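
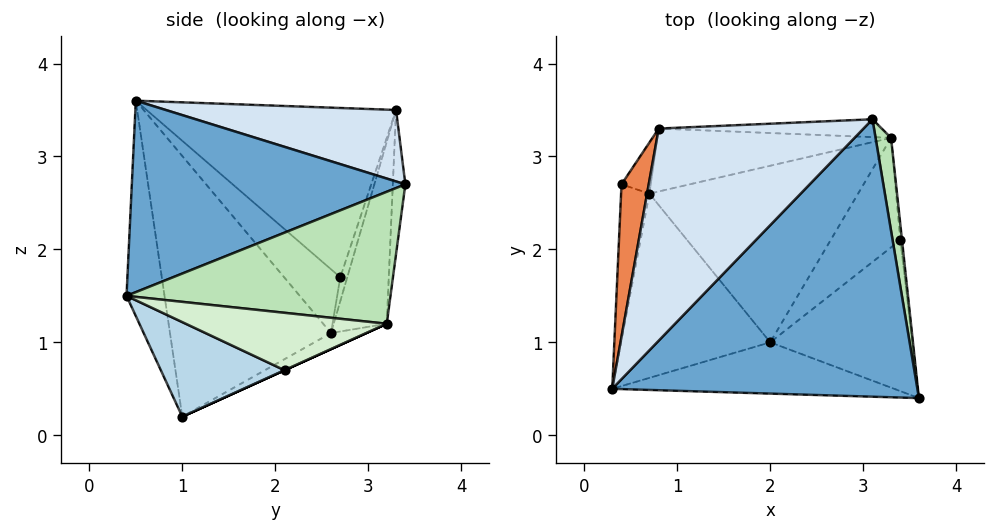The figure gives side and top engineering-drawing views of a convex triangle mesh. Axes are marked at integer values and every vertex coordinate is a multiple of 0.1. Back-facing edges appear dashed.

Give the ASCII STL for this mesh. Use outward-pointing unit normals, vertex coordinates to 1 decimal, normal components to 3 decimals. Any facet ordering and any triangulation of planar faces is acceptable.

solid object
 facet normal 0.516 -0.243 0.822
  outer loop
   vertex 3.1 3.4 2.7
   vertex 0.3 0.5 3.6
   vertex 3.6 0.4 1.5
  endloop
 endfacet
 facet normal -0.174 -0.958 -0.228
  outer loop
   vertex 2.0 1.0 0.2
   vertex 3.6 0.4 1.5
   vertex 0.3 0.5 3.6
  endloop
 endfacet
 facet normal 0.527 -0.310 -0.791
  outer loop
   vertex 3.4 2.1 0.7
   vertex 3.6 0.4 1.5
   vertex 2.0 1.0 0.2
  endloop
 endfacet
 facet normal 0.329 -0.025 0.944
  outer loop
   vertex 0.8 3.3 3.5
   vertex 0.3 0.5 3.6
   vertex 3.1 3.4 2.7
  endloop
 endfacet
 facet normal -0.971 0.179 0.156
  outer loop
   vertex 0.8 3.3 3.5
   vertex 0.4 2.7 1.7
   vertex 0.3 0.5 3.6
  endloop
 endfacet
 facet normal -0.799 -0.392 -0.457
  outer loop
   vertex 0.7 2.6 1.1
   vertex 2.0 1.0 0.2
   vertex 0.3 0.5 3.6
  endloop
 endfacet
 facet normal -0.873 -0.295 -0.388
  outer loop
   vertex 0.7 2.6 1.1
   vertex 0.3 0.5 3.6
   vertex 0.4 2.7 1.7
  endloop
 endfacet
 facet normal -0.217 0.940 -0.265
  outer loop
   vertex 0.7 2.6 1.1
   vertex 0.4 2.7 1.7
   vertex 0.8 3.3 3.5
  endloop
 endfacet
 facet normal 0.000 0.414 -0.910
  outer loop
   vertex 3.3 3.2 1.2
   vertex 3.4 2.1 0.7
   vertex 2.0 1.0 0.2
  endloop
 endfacet
 facet normal -0.069 0.446 -0.892
  outer loop
   vertex 3.3 3.2 1.2
   vertex 2.0 1.0 0.2
   vertex 0.7 2.6 1.1
  endloop
 endfacet
 facet normal 0.986 0.118 0.116
  outer loop
   vertex 3.3 3.2 1.2
   vertex 3.1 3.4 2.7
   vertex 3.6 0.4 1.5
  endloop
 endfacet
 facet normal 0.994 0.103 -0.029
  outer loop
   vertex 3.3 3.2 1.2
   vertex 3.6 0.4 1.5
   vertex 3.4 2.1 0.7
  endloop
 endfacet
 facet normal -0.093 0.985 -0.144
  outer loop
   vertex 3.3 3.2 1.2
   vertex 0.8 3.3 3.5
   vertex 3.1 3.4 2.7
  endloop
 endfacet
 facet normal -0.207 0.941 -0.266
  outer loop
   vertex 3.3 3.2 1.2
   vertex 0.7 2.6 1.1
   vertex 0.8 3.3 3.5
  endloop
 endfacet
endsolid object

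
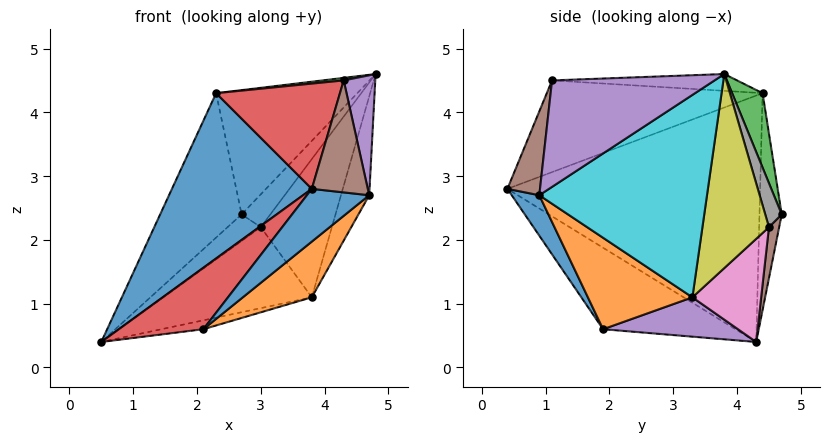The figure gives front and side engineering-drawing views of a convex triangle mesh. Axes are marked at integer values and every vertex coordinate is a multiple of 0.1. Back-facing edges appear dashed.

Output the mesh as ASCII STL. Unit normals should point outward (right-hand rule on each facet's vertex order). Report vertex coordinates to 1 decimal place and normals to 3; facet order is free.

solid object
 facet normal -0.808 -0.447 0.384
  outer loop
   vertex 2.3 4.4 4.3
   vertex 0.5 4.3 0.4
   vertex 3.8 0.4 2.8
  endloop
 endfacet
 facet normal -0.262 0.960 0.096
  outer loop
   vertex 2.3 4.4 4.3
   vertex 2.7 4.7 2.4
   vertex 0.5 4.3 0.4
  endloop
 endfacet
 facet normal 0.207 0.959 0.195
  outer loop
   vertex 2.3 4.4 4.3
   vertex 4.8 3.8 4.6
   vertex 2.7 4.7 2.4
  endloop
 endfacet
 facet normal -0.811 -0.518 0.273
  outer loop
   vertex 2.1 1.9 0.6
   vertex 3.8 0.4 2.8
   vertex 0.5 4.3 0.4
  endloop
 endfacet
 facet normal 0.227 0.071 -0.971
  outer loop
   vertex 2.1 1.9 0.6
   vertex 0.5 4.3 0.4
   vertex 3.8 3.3 1.1
  endloop
 endfacet
 facet normal 0.261 0.850 -0.458
  outer loop
   vertex 3.0 4.5 2.2
   vertex 0.5 4.3 0.4
   vertex 2.7 4.7 2.4
  endloop
 endfacet
 facet normal 0.347 0.749 -0.565
  outer loop
   vertex 3.0 4.5 2.2
   vertex 3.8 3.3 1.1
   vertex 0.5 4.3 0.4
  endloop
 endfacet
 facet normal 0.494 0.861 -0.120
  outer loop
   vertex 3.0 4.5 2.2
   vertex 2.7 4.7 2.4
   vertex 4.8 3.8 4.6
  endloop
 endfacet
 facet normal 0.655 0.699 -0.287
  outer loop
   vertex 3.0 4.5 2.2
   vertex 4.8 3.8 4.6
   vertex 3.8 3.3 1.1
  endloop
 endfacet
 facet normal 0.943 0.159 -0.292
  outer loop
   vertex 4.7 0.9 2.7
   vertex 3.8 3.3 1.1
   vertex 4.8 3.8 4.6
  endloop
 endfacet
 facet normal 0.295 -0.668 -0.683
  outer loop
   vertex 4.7 0.9 2.7
   vertex 3.8 0.4 2.8
   vertex 2.1 1.9 0.6
  endloop
 endfacet
 facet normal 0.510 -0.337 -0.792
  outer loop
   vertex 4.7 0.9 2.7
   vertex 2.1 1.9 0.6
   vertex 3.8 3.3 1.1
  endloop
 endfacet
 facet normal -0.122 -0.014 0.992
  outer loop
   vertex 4.3 1.1 4.5
   vertex 4.8 3.8 4.6
   vertex 2.3 4.4 4.3
  endloop
 endfacet
 facet normal -0.788 -0.452 0.418
  outer loop
   vertex 4.3 1.1 4.5
   vertex 2.3 4.4 4.3
   vertex 3.8 0.4 2.8
  endloop
 endfacet
 facet normal 0.955 -0.185 0.233
  outer loop
   vertex 4.3 1.1 4.5
   vertex 4.7 0.9 2.7
   vertex 4.8 3.8 4.6
  endloop
 endfacet
 facet normal 0.493 -0.846 0.203
  outer loop
   vertex 4.3 1.1 4.5
   vertex 3.8 0.4 2.8
   vertex 4.7 0.9 2.7
  endloop
 endfacet
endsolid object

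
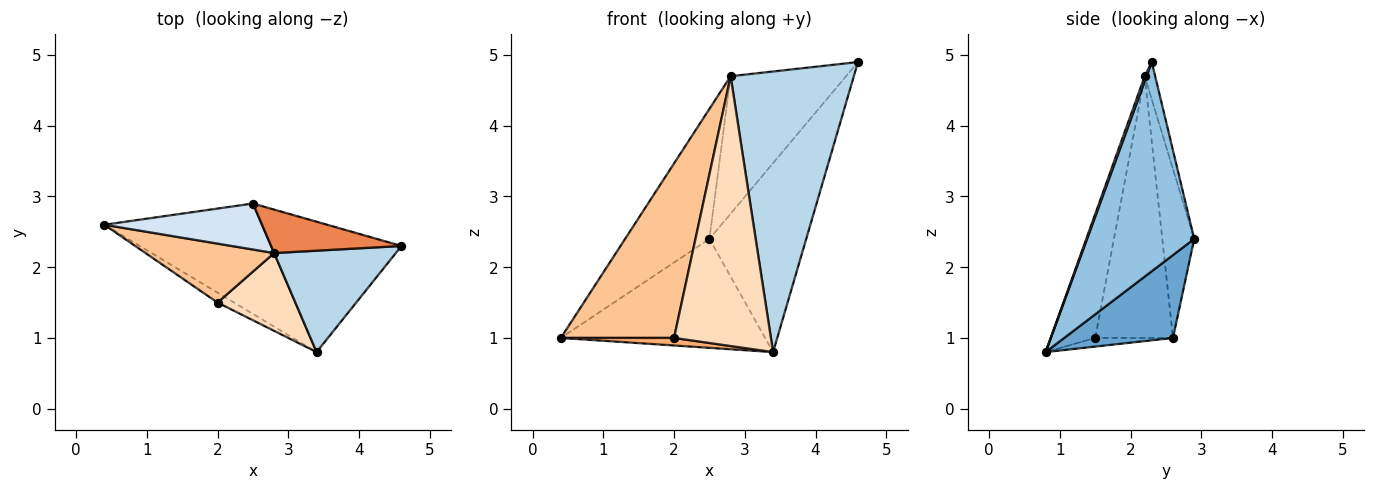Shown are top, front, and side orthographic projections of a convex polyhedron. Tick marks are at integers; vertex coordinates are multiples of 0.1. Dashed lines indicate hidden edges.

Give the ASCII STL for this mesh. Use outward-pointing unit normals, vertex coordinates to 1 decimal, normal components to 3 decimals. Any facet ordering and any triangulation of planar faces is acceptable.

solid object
 facet normal 0.350 0.658 -0.667
  outer loop
   vertex 2.5 2.9 2.4
   vertex 3.4 0.8 0.8
   vertex 0.4 2.6 1.0
  endloop
 endfacet
 facet normal 0.674 0.608 -0.420
  outer loop
   vertex 2.5 2.9 2.4
   vertex 4.6 2.3 4.9
   vertex 3.4 0.8 0.8
  endloop
 endfacet
 facet normal 0.014 -0.940 0.340
  outer loop
   vertex 2.8 2.2 4.7
   vertex 3.4 0.8 0.8
   vertex 4.6 2.3 4.9
  endloop
 endfacet
 facet normal -0.336 0.888 0.314
  outer loop
   vertex 2.8 2.2 4.7
   vertex 2.5 2.9 2.4
   vertex 0.4 2.6 1.0
  endloop
 endfacet
 facet normal -0.086 0.950 0.300
  outer loop
   vertex 2.8 2.2 4.7
   vertex 4.6 2.3 4.9
   vertex 2.5 2.9 2.4
  endloop
 endfacet
 facet normal -0.385 -0.559 -0.734
  outer loop
   vertex 2.0 1.5 1.0
   vertex 0.4 2.6 1.0
   vertex 3.4 0.8 0.8
  endloop
 endfacet
 facet normal -0.546 -0.794 0.268
  outer loop
   vertex 2.0 1.5 1.0
   vertex 2.8 2.2 4.7
   vertex 0.4 2.6 1.0
  endloop
 endfacet
 facet normal -0.403 -0.879 0.254
  outer loop
   vertex 2.0 1.5 1.0
   vertex 3.4 0.8 0.8
   vertex 2.8 2.2 4.7
  endloop
 endfacet
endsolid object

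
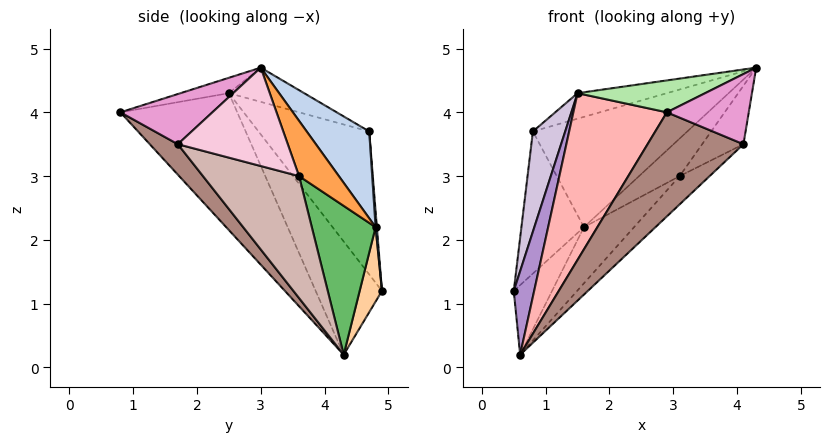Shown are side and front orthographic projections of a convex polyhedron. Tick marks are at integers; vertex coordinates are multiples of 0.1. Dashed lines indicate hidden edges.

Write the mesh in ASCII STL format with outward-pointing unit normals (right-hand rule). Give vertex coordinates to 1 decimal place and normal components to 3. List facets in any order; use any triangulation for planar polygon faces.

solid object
 facet normal 0.020 0.997 0.077
  outer loop
   vertex 1.6 4.8 2.2
   vertex 0.5 4.9 1.2
   vertex 0.8 4.7 3.7
  endloop
 endfacet
 facet normal 0.363 0.897 0.253
  outer loop
   vertex 1.6 4.8 2.2
   vertex 0.8 4.7 3.7
   vertex 4.3 3.0 4.7
  endloop
 endfacet
 facet normal 0.681 0.694 -0.236
  outer loop
   vertex 1.6 4.8 2.2
   vertex 4.3 3.0 4.7
   vertex 3.1 3.6 3.0
  endloop
 endfacet
 facet normal 0.456 0.782 -0.424
  outer loop
   vertex 1.6 4.8 2.2
   vertex 0.6 4.3 0.2
   vertex 0.5 4.9 1.2
  endloop
 endfacet
 facet normal 0.690 0.542 -0.480
  outer loop
   vertex 1.6 4.8 2.2
   vertex 3.1 3.6 3.0
   vertex 0.6 4.3 0.2
  endloop
 endfacet
 facet normal -0.094 -0.247 0.964
  outer loop
   vertex 1.5 2.5 4.3
   vertex 2.9 0.8 4.0
   vertex 4.3 3.0 4.7
  endloop
 endfacet
 facet normal -0.174 0.207 0.963
  outer loop
   vertex 1.5 2.5 4.3
   vertex 4.3 3.0 4.7
   vertex 0.8 4.7 3.7
  endloop
 endfacet
 facet normal -0.777 -0.622 -0.102
  outer loop
   vertex 1.5 2.5 4.3
   vertex 0.6 4.3 0.2
   vertex 2.9 0.8 4.0
  endloop
 endfacet
 facet normal -0.953 -0.293 0.081
  outer loop
   vertex 1.5 2.5 4.3
   vertex 0.5 4.9 1.2
   vertex 0.6 4.3 0.2
  endloop
 endfacet
 facet normal -0.956 -0.279 0.092
  outer loop
   vertex 1.5 2.5 4.3
   vertex 0.8 4.7 3.7
   vertex 0.5 4.9 1.2
  endloop
 endfacet
 facet normal 0.193 -0.661 -0.725
  outer loop
   vertex 4.1 1.7 3.5
   vertex 2.9 0.8 4.0
   vertex 0.6 4.3 0.2
  endloop
 endfacet
 facet normal 0.753 0.235 -0.614
  outer loop
   vertex 4.1 1.7 3.5
   vertex 0.6 4.3 0.2
   vertex 3.1 3.6 3.0
  endloop
 endfacet
 facet normal 0.642 -0.571 0.512
  outer loop
   vertex 4.1 1.7 3.5
   vertex 4.3 3.0 4.7
   vertex 2.9 0.8 4.0
  endloop
 endfacet
 facet normal 0.825 0.310 -0.473
  outer loop
   vertex 4.1 1.7 3.5
   vertex 3.1 3.6 3.0
   vertex 4.3 3.0 4.7
  endloop
 endfacet
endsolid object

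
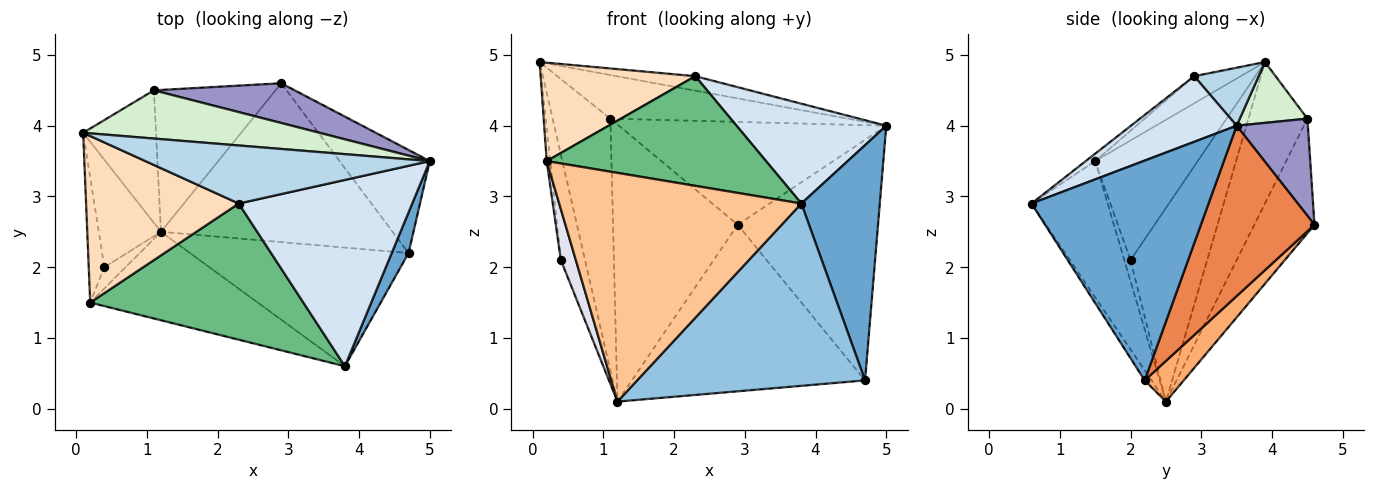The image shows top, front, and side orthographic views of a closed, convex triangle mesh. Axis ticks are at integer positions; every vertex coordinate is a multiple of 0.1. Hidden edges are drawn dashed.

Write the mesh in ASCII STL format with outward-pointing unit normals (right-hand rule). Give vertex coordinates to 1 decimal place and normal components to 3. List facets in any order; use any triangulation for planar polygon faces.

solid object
 facet normal 0.912 -0.404 0.070
  outer loop
   vertex 4.7 2.2 0.4
   vertex 5.0 3.5 4.0
   vertex 3.8 0.6 2.9
  endloop
 endfacet
 facet normal -0.025 -0.838 -0.545
  outer loop
   vertex 4.7 2.2 0.4
   vertex 3.8 0.6 2.9
   vertex 1.2 2.5 0.1
  endloop
 endfacet
 facet normal 0.194 0.237 0.952
  outer loop
   vertex 2.3 2.9 4.7
   vertex 5.0 3.5 4.0
   vertex 0.1 3.9 4.9
  endloop
 endfacet
 facet normal 0.316 -0.448 0.836
  outer loop
   vertex 2.3 2.9 4.7
   vertex 3.8 0.6 2.9
   vertex 5.0 3.5 4.0
  endloop
 endfacet
 facet normal 0.597 0.737 -0.316
  outer loop
   vertex 2.9 4.6 2.6
   vertex 5.0 3.5 4.0
   vertex 4.7 2.2 0.4
  endloop
 endfacet
 facet normal 0.120 0.718 -0.685
  outer loop
   vertex 2.9 4.6 2.6
   vertex 4.7 2.2 0.4
   vertex 1.2 2.5 0.1
  endloop
 endfacet
 facet normal -0.281 -0.895 -0.346
  outer loop
   vertex 0.2 1.5 3.5
   vertex 1.2 2.5 0.1
   vertex 3.8 0.6 2.9
  endloop
 endfacet
 facet normal -0.151 -0.503 0.851
  outer loop
   vertex 0.2 1.5 3.5
   vertex 2.3 2.9 4.7
   vertex 0.1 3.9 4.9
  endloop
 endfacet
 facet normal -0.027 -0.627 0.779
  outer loop
   vertex 0.2 1.5 3.5
   vertex 3.8 0.6 2.9
   vertex 2.3 2.9 4.7
  endloop
 endfacet
 facet normal -0.670 0.657 -0.345
  outer loop
   vertex 1.1 4.5 4.1
   vertex 1.2 2.5 0.1
   vertex 0.1 3.9 4.9
  endloop
 endfacet
 facet normal -0.394 0.818 -0.419
  outer loop
   vertex 1.1 4.5 4.1
   vertex 2.9 4.6 2.6
   vertex 1.2 2.5 0.1
  endloop
 endfacet
 facet normal 0.188 0.659 0.729
  outer loop
   vertex 1.1 4.5 4.1
   vertex 0.1 3.9 4.9
   vertex 5.0 3.5 4.0
  endloop
 endfacet
 facet normal 0.241 0.905 0.350
  outer loop
   vertex 1.1 4.5 4.1
   vertex 5.0 3.5 4.0
   vertex 2.9 4.6 2.6
  endloop
 endfacet
 facet normal -0.912 0.288 -0.293
  outer loop
   vertex 0.4 2.0 2.1
   vertex 0.1 3.9 4.9
   vertex 1.2 2.5 0.1
  endloop
 endfacet
 facet normal -0.991 0.034 -0.129
  outer loop
   vertex 0.4 2.0 2.1
   vertex 0.2 1.5 3.5
   vertex 0.1 3.9 4.9
  endloop
 endfacet
 facet normal -0.359 -0.862 -0.359
  outer loop
   vertex 0.4 2.0 2.1
   vertex 1.2 2.5 0.1
   vertex 0.2 1.5 3.5
  endloop
 endfacet
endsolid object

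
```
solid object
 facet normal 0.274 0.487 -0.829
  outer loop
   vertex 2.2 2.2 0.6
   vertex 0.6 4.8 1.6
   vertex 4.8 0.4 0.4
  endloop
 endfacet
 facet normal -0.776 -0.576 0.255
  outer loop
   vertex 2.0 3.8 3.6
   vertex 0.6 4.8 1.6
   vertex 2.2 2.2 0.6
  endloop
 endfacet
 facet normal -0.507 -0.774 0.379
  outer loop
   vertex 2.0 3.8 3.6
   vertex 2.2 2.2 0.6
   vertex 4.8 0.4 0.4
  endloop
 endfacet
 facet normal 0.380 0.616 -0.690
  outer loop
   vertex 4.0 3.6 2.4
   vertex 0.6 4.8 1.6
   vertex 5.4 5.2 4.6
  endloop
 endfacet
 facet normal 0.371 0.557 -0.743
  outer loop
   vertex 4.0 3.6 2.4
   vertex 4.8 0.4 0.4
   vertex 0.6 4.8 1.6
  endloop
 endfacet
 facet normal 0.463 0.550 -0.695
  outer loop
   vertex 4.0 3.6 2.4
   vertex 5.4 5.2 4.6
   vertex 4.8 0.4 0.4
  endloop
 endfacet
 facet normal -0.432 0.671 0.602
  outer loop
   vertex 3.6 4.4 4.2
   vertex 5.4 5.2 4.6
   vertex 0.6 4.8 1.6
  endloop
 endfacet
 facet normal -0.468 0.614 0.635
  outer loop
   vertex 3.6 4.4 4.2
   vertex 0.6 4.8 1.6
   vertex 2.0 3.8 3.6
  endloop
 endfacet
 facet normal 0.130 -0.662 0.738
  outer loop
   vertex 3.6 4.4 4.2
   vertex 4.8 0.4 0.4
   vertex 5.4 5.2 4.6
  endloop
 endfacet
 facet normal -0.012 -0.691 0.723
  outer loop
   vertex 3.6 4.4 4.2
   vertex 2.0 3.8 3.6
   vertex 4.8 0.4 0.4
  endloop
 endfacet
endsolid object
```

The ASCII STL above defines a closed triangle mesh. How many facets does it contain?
10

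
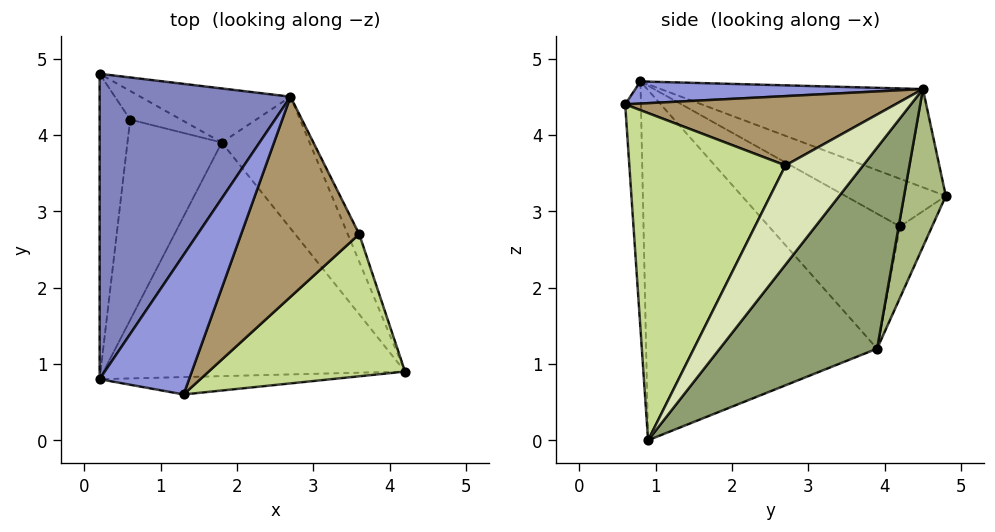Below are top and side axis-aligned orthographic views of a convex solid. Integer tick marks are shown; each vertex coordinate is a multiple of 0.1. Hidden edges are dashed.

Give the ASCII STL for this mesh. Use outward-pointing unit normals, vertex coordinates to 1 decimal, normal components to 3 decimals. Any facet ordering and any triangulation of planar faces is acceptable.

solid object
 facet normal -0.232 -0.948 -0.217
  outer loop
   vertex 1.3 0.6 4.4
   vertex 0.2 0.8 4.7
   vertex 4.2 0.9 0.0
  endloop
 endfacet
 facet normal -0.434 0.316 0.843
  outer loop
   vertex 2.7 4.5 4.6
   vertex 0.2 4.8 3.2
   vertex 0.2 0.8 4.7
  endloop
 endfacet
 facet normal 0.238 -0.135 0.962
  outer loop
   vertex 2.7 4.5 4.6
   vertex 0.2 0.8 4.7
   vertex 1.3 0.6 4.4
  endloop
 endfacet
 facet normal -0.716 -0.326 -0.617
  outer loop
   vertex 1.8 3.9 1.2
   vertex 4.2 0.9 0.0
   vertex 0.2 0.8 4.7
  endloop
 endfacet
 facet normal 0.683 0.666 -0.298
  outer loop
   vertex 1.8 3.9 1.2
   vertex 2.7 4.5 4.6
   vertex 4.2 0.9 0.0
  endloop
 endfacet
 facet normal 0.242 0.942 -0.230
  outer loop
   vertex 1.8 3.9 1.2
   vertex 0.2 4.8 3.2
   vertex 2.7 4.5 4.6
  endloop
 endfacet
 facet normal 0.688 -0.596 0.413
  outer loop
   vertex 3.6 2.7 3.6
   vertex 1.3 0.6 4.4
   vertex 4.2 0.9 0.0
  endloop
 endfacet
 facet normal 0.867 0.489 -0.100
  outer loop
   vertex 3.6 2.7 3.6
   vertex 4.2 0.9 0.0
   vertex 2.7 4.5 4.6
  endloop
 endfacet
 facet normal 0.494 -0.220 0.841
  outer loop
   vertex 3.6 2.7 3.6
   vertex 2.7 4.5 4.6
   vertex 1.3 0.6 4.4
  endloop
 endfacet
 facet normal -0.826 -0.198 -0.528
  outer loop
   vertex 0.6 4.2 2.8
   vertex 0.2 0.8 4.7
   vertex 0.2 4.8 3.2
  endloop
 endfacet
 facet normal -0.800 -0.218 -0.559
  outer loop
   vertex 0.6 4.2 2.8
   vertex 1.8 3.9 1.2
   vertex 0.2 0.8 4.7
  endloop
 endfacet
 facet normal -0.804 -0.153 -0.574
  outer loop
   vertex 0.6 4.2 2.8
   vertex 0.2 4.8 3.2
   vertex 1.8 3.9 1.2
  endloop
 endfacet
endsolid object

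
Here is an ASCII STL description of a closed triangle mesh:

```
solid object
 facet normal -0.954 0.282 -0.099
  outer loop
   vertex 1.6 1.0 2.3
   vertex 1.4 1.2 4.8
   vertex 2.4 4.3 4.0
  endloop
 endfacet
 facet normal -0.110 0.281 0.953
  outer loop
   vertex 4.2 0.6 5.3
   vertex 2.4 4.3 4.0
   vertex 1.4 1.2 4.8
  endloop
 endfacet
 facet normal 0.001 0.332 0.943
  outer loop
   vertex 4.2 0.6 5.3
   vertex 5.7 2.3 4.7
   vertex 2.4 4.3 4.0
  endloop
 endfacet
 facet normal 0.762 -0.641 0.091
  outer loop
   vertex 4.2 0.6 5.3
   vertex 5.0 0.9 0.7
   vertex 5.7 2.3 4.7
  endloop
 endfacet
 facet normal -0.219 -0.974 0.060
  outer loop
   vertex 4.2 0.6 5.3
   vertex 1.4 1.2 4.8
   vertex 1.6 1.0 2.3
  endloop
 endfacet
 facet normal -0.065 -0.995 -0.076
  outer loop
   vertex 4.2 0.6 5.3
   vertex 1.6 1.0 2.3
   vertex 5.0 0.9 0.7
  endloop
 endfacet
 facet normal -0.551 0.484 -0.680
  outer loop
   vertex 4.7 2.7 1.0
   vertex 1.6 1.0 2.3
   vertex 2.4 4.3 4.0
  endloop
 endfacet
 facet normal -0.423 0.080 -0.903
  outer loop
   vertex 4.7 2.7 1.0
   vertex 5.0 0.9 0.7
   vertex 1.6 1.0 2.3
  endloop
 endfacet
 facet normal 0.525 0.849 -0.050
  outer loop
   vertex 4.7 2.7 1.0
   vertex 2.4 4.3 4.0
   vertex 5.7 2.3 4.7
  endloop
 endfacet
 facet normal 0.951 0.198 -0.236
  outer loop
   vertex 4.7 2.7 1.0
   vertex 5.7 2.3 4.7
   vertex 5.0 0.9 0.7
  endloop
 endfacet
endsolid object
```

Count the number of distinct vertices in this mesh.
7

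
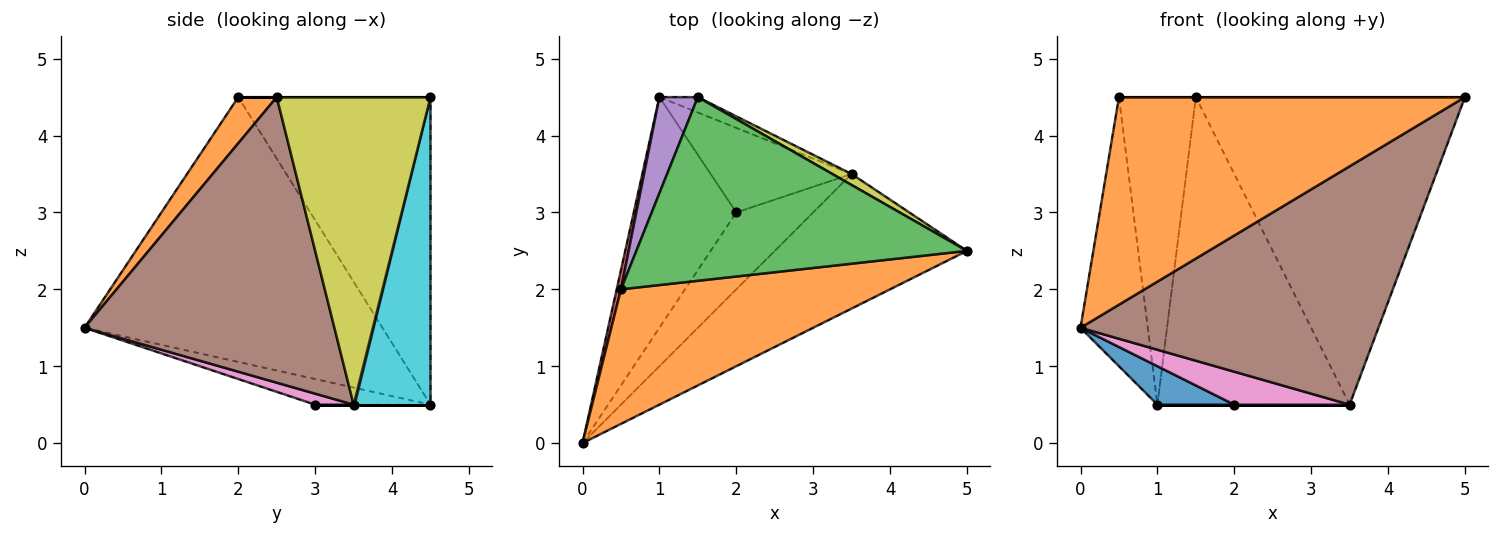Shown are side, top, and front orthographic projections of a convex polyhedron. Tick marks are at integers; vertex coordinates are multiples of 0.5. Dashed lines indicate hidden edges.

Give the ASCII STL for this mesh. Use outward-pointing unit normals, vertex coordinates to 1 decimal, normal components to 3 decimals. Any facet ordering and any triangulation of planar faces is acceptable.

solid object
 facet normal -0.239 -0.160 -0.958
  outer loop
   vertex 1.0 4.5 0.5
   vertex 2.0 3.0 0.5
   vertex 0.0 0.0 1.5
  endloop
 endfacet
 facet normal 0.093 -0.836 0.542
  outer loop
   vertex 0.5 2.0 4.5
   vertex 0.0 0.0 1.5
   vertex 5.0 2.5 4.5
  endloop
 endfacet
 facet normal 0.000 0.000 1.000
  outer loop
   vertex 0.5 2.0 4.5
   vertex 5.0 2.5 4.5
   vertex 1.5 4.5 4.5
  endloop
 endfacet
 facet normal -0.975 0.220 0.016
  outer loop
   vertex 0.5 2.0 4.5
   vertex 1.0 4.5 0.5
   vertex 0.0 0.0 1.5
  endloop
 endfacet
 facet normal -0.922 0.369 0.115
  outer loop
   vertex 0.5 2.0 4.5
   vertex 1.5 4.5 4.5
   vertex 1.0 4.5 0.5
  endloop
 endfacet
 facet normal 0.590 -0.703 -0.397
  outer loop
   vertex 3.5 3.5 0.5
   vertex 5.0 2.5 4.5
   vertex 0.0 0.0 1.5
  endloop
 endfacet
 facet normal 0.130 -0.391 -0.911
  outer loop
   vertex 3.5 3.5 0.5
   vertex 0.0 0.0 1.5
   vertex 2.0 3.0 0.5
  endloop
 endfacet
 facet normal 0.000 0.000 -1.000
  outer loop
   vertex 3.5 3.5 0.5
   vertex 2.0 3.0 0.5
   vertex 1.0 4.5 0.5
  endloop
 endfacet
 facet normal 0.496 0.868 0.031
  outer loop
   vertex 3.5 3.5 0.5
   vertex 1.5 4.5 4.5
   vertex 5.0 2.5 4.5
  endloop
 endfacet
 facet normal 0.371 0.927 -0.046
  outer loop
   vertex 3.5 3.5 0.5
   vertex 1.0 4.5 0.5
   vertex 1.5 4.5 4.5
  endloop
 endfacet
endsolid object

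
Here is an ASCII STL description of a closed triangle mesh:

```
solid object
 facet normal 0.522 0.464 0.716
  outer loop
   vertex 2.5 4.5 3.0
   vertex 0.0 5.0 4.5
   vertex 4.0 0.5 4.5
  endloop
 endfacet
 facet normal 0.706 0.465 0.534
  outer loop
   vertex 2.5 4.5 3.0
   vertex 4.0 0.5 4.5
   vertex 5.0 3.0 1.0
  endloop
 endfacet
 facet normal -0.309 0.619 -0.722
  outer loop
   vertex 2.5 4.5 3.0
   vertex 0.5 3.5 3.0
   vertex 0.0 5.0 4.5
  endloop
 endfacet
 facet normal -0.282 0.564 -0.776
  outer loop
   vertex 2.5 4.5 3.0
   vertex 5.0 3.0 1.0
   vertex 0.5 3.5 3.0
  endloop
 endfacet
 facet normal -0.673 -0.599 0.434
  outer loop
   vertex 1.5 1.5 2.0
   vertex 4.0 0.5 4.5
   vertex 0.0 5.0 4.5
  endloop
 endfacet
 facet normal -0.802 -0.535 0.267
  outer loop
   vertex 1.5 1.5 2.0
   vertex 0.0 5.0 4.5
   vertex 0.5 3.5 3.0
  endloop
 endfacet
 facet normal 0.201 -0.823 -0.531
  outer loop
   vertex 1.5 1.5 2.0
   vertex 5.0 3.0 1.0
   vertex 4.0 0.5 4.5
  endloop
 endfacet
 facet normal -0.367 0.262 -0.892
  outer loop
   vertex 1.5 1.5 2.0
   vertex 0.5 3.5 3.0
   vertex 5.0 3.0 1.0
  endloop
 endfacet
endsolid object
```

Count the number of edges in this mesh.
12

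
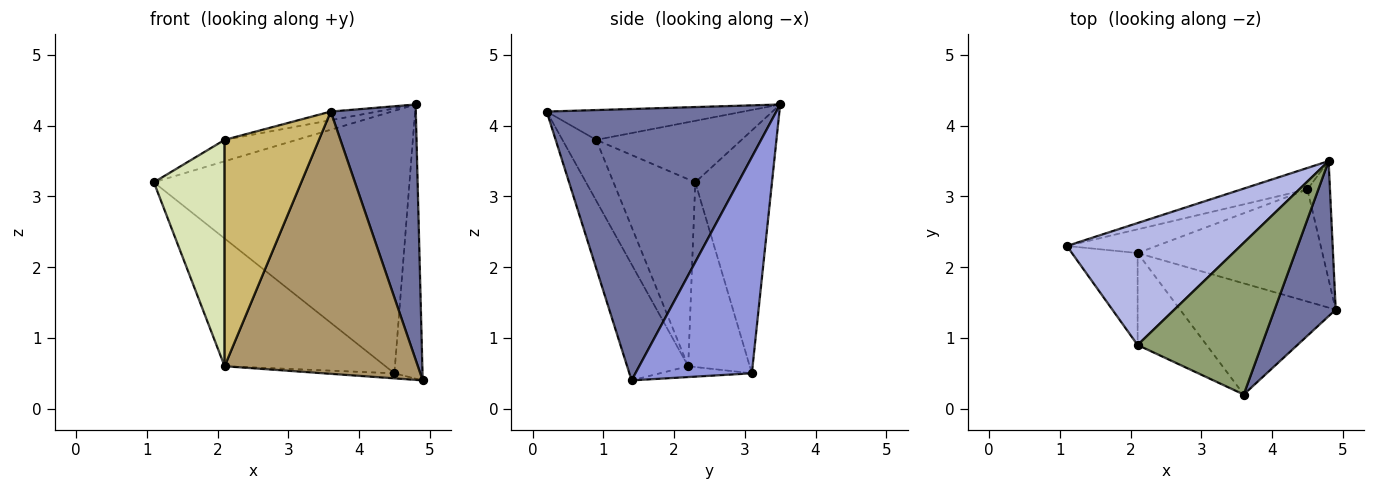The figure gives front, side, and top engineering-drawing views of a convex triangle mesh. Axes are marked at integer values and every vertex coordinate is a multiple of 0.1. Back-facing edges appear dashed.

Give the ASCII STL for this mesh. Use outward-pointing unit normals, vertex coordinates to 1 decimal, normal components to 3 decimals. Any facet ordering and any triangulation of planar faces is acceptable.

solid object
 facet normal 0.918 -0.340 0.207
  outer loop
   vertex 3.6 0.2 4.2
   vertex 4.9 1.4 0.4
   vertex 4.8 3.5 4.3
  endloop
 endfacet
 facet normal -0.287 0.955 -0.078
  outer loop
   vertex 4.5 3.1 0.5
   vertex 1.1 2.3 3.2
   vertex 4.8 3.5 4.3
  endloop
 endfacet
 facet normal 0.967 0.233 -0.101
  outer loop
   vertex 4.5 3.1 0.5
   vertex 4.8 3.5 4.3
   vertex 4.9 1.4 0.4
  endloop
 endfacet
 facet normal -0.329 0.163 0.930
  outer loop
   vertex 2.1 0.9 3.8
   vertex 4.8 3.5 4.3
   vertex 1.1 2.3 3.2
  endloop
 endfacet
 facet normal -0.233 0.055 0.971
  outer loop
   vertex 2.1 0.9 3.8
   vertex 3.6 0.2 4.2
   vertex 4.8 3.5 4.3
  endloop
 endfacet
 facet normal -0.352 0.920 -0.171
  outer loop
   vertex 2.1 2.2 0.6
   vertex 1.1 2.3 3.2
   vertex 4.5 3.1 0.5
  endloop
 endfacet
 facet normal -0.058 0.045 -0.997
  outer loop
   vertex 2.1 2.2 0.6
   vertex 4.5 3.1 0.5
   vertex 4.9 1.4 0.4
  endloop
 endfacet
 facet normal -0.731 -0.632 -0.257
  outer loop
   vertex 2.1 2.2 0.6
   vertex 2.1 0.9 3.8
   vertex 1.1 2.3 3.2
  endloop
 endfacet
 facet normal -0.279 -0.884 -0.375
  outer loop
   vertex 2.1 2.2 0.6
   vertex 4.9 1.4 0.4
   vertex 3.6 0.2 4.2
  endloop
 endfacet
 facet normal -0.315 -0.879 -0.357
  outer loop
   vertex 2.1 2.2 0.6
   vertex 3.6 0.2 4.2
   vertex 2.1 0.9 3.8
  endloop
 endfacet
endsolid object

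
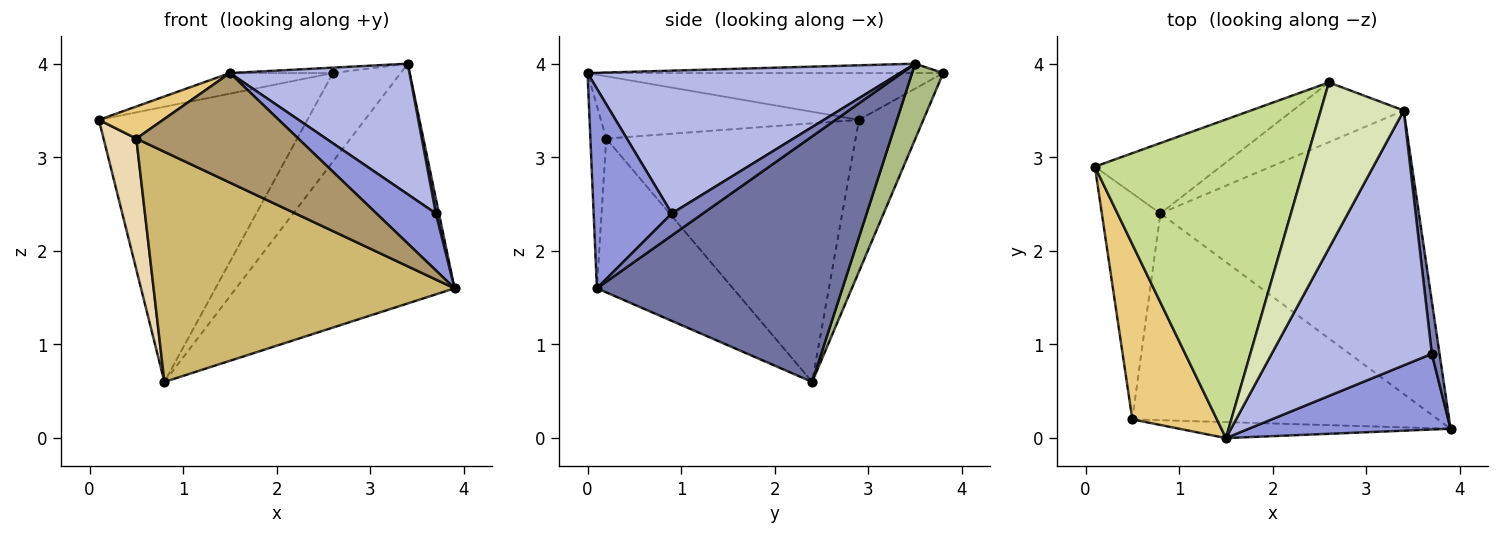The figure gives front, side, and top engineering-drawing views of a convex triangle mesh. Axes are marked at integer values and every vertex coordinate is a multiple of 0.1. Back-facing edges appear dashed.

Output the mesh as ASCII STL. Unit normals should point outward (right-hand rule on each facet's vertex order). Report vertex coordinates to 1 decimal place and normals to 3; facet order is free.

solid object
 facet normal 0.587 0.523 -0.618
  outer loop
   vertex 0.8 2.4 0.6
   vertex 3.4 3.5 4.0
   vertex 3.9 0.1 1.6
  endloop
 endfacet
 facet normal 0.940 -0.094 0.329
  outer loop
   vertex 3.7 0.9 2.4
   vertex 3.9 0.1 1.6
   vertex 3.4 3.5 4.0
  endloop
 endfacet
 facet normal 0.620 -0.472 0.627
  outer loop
   vertex 3.7 0.9 2.4
   vertex 1.5 0.0 3.9
   vertex 3.9 0.1 1.6
  endloop
 endfacet
 facet normal 0.622 -0.357 0.697
  outer loop
   vertex 3.7 0.9 2.4
   vertex 3.4 3.5 4.0
   vertex 1.5 0.0 3.9
  endloop
 endfacet
 facet normal -0.287 0.928 -0.237
  outer loop
   vertex 2.6 3.8 3.9
   vertex 0.8 2.4 0.6
   vertex 0.1 2.9 3.4
  endloop
 endfacet
 facet normal 0.356 0.775 -0.523
  outer loop
   vertex 2.6 3.8 3.9
   vertex 3.4 3.5 4.0
   vertex 0.8 2.4 0.6
  endloop
 endfacet
 facet normal -0.217 0.063 0.974
  outer loop
   vertex 2.6 3.8 3.9
   vertex 0.1 2.9 3.4
   vertex 1.5 0.0 3.9
  endloop
 endfacet
 facet normal -0.112 0.032 0.993
  outer loop
   vertex 2.6 3.8 3.9
   vertex 1.5 0.0 3.9
   vertex 3.4 3.5 4.0
  endloop
 endfacet
 facet normal -0.097 -0.985 -0.144
  outer loop
   vertex 0.5 0.2 3.2
   vertex 3.9 0.1 1.6
   vertex 1.5 0.0 3.9
  endloop
 endfacet
 facet normal -0.319 -0.705 -0.633
  outer loop
   vertex 0.5 0.2 3.2
   vertex 0.8 2.4 0.6
   vertex 3.9 0.1 1.6
  endloop
 endfacet
 facet normal -0.587 -0.146 0.797
  outer loop
   vertex 0.5 0.2 3.2
   vertex 1.5 0.0 3.9
   vertex 0.1 2.9 3.4
  endloop
 endfacet
 facet normal -0.967 -0.127 -0.219
  outer loop
   vertex 0.5 0.2 3.2
   vertex 0.1 2.9 3.4
   vertex 0.8 2.4 0.6
  endloop
 endfacet
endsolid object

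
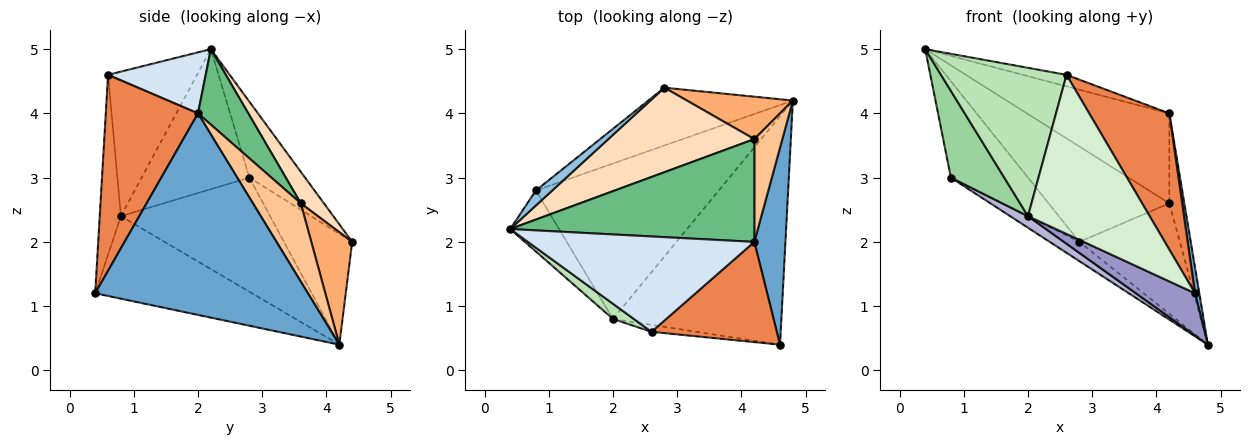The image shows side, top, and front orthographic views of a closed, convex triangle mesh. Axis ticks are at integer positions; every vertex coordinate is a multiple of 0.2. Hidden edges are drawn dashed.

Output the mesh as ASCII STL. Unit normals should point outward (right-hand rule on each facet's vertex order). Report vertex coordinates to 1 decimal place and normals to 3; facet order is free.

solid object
 facet normal 0.988 -0.020 0.153
  outer loop
   vertex 4.2 2.0 4.0
   vertex 4.6 0.4 1.2
   vertex 4.8 4.2 0.4
  endloop
 endfacet
 facet normal -0.581 0.804 0.125
  outer loop
   vertex 0.8 2.8 3.0
   vertex 0.4 2.2 5.0
   vertex 2.8 4.4 2.0
  endloop
 endfacet
 facet normal -0.588 0.256 -0.767
  outer loop
   vertex 0.8 2.8 3.0
   vertex 2.8 4.4 2.0
   vertex 4.8 4.2 0.4
  endloop
 endfacet
 facet normal 0.258 0.116 0.959
  outer loop
   vertex 2.6 0.6 4.6
   vertex 4.2 2.0 4.0
   vertex 0.4 2.2 5.0
  endloop
 endfacet
 facet normal 0.680 -0.591 0.435
  outer loop
   vertex 2.6 0.6 4.6
   vertex 4.6 0.4 1.2
   vertex 4.2 2.0 4.0
  endloop
 endfacet
 facet normal 0.355 0.873 0.335
  outer loop
   vertex 4.2 3.6 2.6
   vertex 4.8 4.2 0.4
   vertex 2.8 4.4 2.0
  endloop
 endfacet
 facet normal 0.903 0.283 0.323
  outer loop
   vertex 4.2 3.6 2.6
   vertex 4.2 2.0 4.0
   vertex 4.8 4.2 0.4
  endloop
 endfacet
 facet normal 0.142 0.741 0.657
  outer loop
   vertex 4.2 3.6 2.6
   vertex 2.8 4.4 2.0
   vertex 0.4 2.2 5.0
  endloop
 endfacet
 facet normal 0.227 0.641 0.733
  outer loop
   vertex 4.2 3.6 2.6
   vertex 0.4 2.2 5.0
   vertex 4.2 2.0 4.0
  endloop
 endfacet
 facet normal -0.855 -0.424 -0.298
  outer loop
   vertex 2.0 0.8 2.4
   vertex 0.4 2.2 5.0
   vertex 0.8 2.8 3.0
  endloop
 endfacet
 facet normal -0.576 -0.813 0.083
  outer loop
   vertex 2.0 0.8 2.4
   vertex 2.6 0.6 4.6
   vertex 0.4 2.2 5.0
  endloop
 endfacet
 facet normal -0.171 -0.984 -0.043
  outer loop
   vertex 2.0 0.8 2.4
   vertex 4.6 0.4 1.2
   vertex 2.6 0.6 4.6
  endloop
 endfacet
 facet normal -0.434 -0.164 -0.886
  outer loop
   vertex 2.0 0.8 2.4
   vertex 4.8 4.2 0.4
   vertex 4.6 0.4 1.2
  endloop
 endfacet
 facet normal -0.528 -0.063 -0.847
  outer loop
   vertex 2.0 0.8 2.4
   vertex 0.8 2.8 3.0
   vertex 4.8 4.2 0.4
  endloop
 endfacet
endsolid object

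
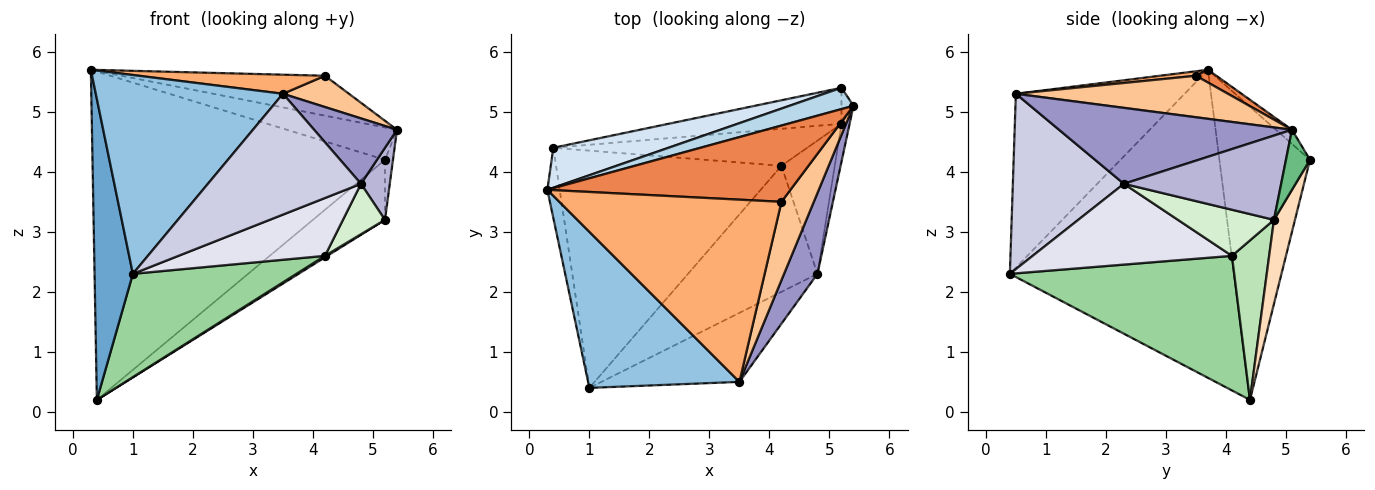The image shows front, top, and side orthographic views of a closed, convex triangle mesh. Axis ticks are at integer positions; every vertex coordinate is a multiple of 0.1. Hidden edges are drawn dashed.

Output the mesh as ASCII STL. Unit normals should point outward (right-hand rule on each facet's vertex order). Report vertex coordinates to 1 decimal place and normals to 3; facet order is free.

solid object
 facet normal -0.985 -0.168 -0.039
  outer loop
   vertex 0.4 4.4 0.2
   vertex 1.0 0.4 2.3
   vertex 0.3 3.7 5.7
  endloop
 endfacet
 facet normal -0.579 -0.642 0.504
  outer loop
   vertex 3.5 0.5 5.3
   vertex 0.3 3.7 5.7
   vertex 1.0 0.4 2.3
  endloop
 endfacet
 facet normal -0.121 0.829 0.546
  outer loop
   vertex 5.2 5.4 4.2
   vertex 0.3 3.7 5.7
   vertex 5.4 5.1 4.7
  endloop
 endfacet
 facet normal -0.294 0.949 0.115
  outer loop
   vertex 5.2 5.4 4.2
   vertex 0.4 4.4 0.2
   vertex 0.3 3.7 5.7
  endloop
 endfacet
 facet normal 0.046 0.463 0.885
  outer loop
   vertex 4.2 3.5 5.6
   vertex 5.4 5.1 4.7
   vertex 0.3 3.7 5.7
  endloop
 endfacet
 facet normal 0.020 -0.104 0.994
  outer loop
   vertex 4.2 3.5 5.6
   vertex 0.3 3.7 5.7
   vertex 3.5 0.5 5.3
  endloop
 endfacet
 facet normal 0.766 -0.238 0.597
  outer loop
   vertex 4.2 3.5 5.6
   vertex 3.5 0.5 5.3
   vertex 5.4 5.1 4.7
  endloop
 endfacet
 facet normal 0.243 0.832 -0.499
  outer loop
   vertex 5.2 4.8 3.2
   vertex 0.4 4.4 0.2
   vertex 5.2 5.4 4.2
  endloop
 endfacet
 facet normal 0.932 0.311 -0.186
  outer loop
   vertex 5.2 4.8 3.2
   vertex 5.2 5.4 4.2
   vertex 5.4 5.1 4.7
  endloop
 endfacet
 facet normal 0.480 -0.350 -0.804
  outer loop
   vertex 4.2 4.1 2.6
   vertex 1.0 0.4 2.3
   vertex 0.4 4.4 0.2
  endloop
 endfacet
 facet normal 0.532 -0.034 -0.846
  outer loop
   vertex 4.2 4.1 2.6
   vertex 0.4 4.4 0.2
   vertex 5.2 4.8 3.2
  endloop
 endfacet
 facet normal 0.629 -0.275 -0.727
  outer loop
   vertex 4.8 2.3 3.8
   vertex 4.2 4.1 2.6
   vertex 5.2 4.8 3.2
  endloop
 endfacet
 facet normal 0.870 -0.310 0.383
  outer loop
   vertex 4.8 2.3 3.8
   vertex 5.4 5.1 4.7
   vertex 3.5 0.5 5.3
  endloop
 endfacet
 facet normal 0.979 -0.179 -0.095
  outer loop
   vertex 4.8 2.3 3.8
   vertex 5.2 4.8 3.2
   vertex 5.4 5.1 4.7
  endloop
 endfacet
 facet normal 0.533 -0.735 -0.420
  outer loop
   vertex 4.8 2.3 3.8
   vertex 3.5 0.5 5.3
   vertex 1.0 0.4 2.3
  endloop
 endfacet
 facet normal 0.493 -0.363 -0.791
  outer loop
   vertex 4.8 2.3 3.8
   vertex 1.0 0.4 2.3
   vertex 4.2 4.1 2.6
  endloop
 endfacet
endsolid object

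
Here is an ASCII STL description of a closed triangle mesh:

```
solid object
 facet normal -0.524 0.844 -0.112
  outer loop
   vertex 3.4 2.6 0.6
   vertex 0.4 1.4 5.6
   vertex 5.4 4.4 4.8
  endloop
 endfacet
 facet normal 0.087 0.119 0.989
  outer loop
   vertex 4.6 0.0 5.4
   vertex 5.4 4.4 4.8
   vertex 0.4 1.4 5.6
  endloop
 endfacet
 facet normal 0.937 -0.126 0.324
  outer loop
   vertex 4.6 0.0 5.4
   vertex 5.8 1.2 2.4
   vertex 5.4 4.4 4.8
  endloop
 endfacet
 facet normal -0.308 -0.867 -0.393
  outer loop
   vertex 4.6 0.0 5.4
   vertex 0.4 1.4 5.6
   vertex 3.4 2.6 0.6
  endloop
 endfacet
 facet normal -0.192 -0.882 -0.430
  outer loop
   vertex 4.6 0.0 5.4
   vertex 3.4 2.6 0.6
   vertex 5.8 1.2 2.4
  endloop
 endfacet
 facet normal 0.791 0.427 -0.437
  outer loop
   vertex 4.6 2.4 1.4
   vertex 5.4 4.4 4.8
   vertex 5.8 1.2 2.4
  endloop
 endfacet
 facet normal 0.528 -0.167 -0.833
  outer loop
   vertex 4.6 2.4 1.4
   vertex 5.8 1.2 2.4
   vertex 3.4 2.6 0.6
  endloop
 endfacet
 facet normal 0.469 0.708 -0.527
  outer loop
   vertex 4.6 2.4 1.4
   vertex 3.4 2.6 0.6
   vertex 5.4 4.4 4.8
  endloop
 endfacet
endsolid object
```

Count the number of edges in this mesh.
12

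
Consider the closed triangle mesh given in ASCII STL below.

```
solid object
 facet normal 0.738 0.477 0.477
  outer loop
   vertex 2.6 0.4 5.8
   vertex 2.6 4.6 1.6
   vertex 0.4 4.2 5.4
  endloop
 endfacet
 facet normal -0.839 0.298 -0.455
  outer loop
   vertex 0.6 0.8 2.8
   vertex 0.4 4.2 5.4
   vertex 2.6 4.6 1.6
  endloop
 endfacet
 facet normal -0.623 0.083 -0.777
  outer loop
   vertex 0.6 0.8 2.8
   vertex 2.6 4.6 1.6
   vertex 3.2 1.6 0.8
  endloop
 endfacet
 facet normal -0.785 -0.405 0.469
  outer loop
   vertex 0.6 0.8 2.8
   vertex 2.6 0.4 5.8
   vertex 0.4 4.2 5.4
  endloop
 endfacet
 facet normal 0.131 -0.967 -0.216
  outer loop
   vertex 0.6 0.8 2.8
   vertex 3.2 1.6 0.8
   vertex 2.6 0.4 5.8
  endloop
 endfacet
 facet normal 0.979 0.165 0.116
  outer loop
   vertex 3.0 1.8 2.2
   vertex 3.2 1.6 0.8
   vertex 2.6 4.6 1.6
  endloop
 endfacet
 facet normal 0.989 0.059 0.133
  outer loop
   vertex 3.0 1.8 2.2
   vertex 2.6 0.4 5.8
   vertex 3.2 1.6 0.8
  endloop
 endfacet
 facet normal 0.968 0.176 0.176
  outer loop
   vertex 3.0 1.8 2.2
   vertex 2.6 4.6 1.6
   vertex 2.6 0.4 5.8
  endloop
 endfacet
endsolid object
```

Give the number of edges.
12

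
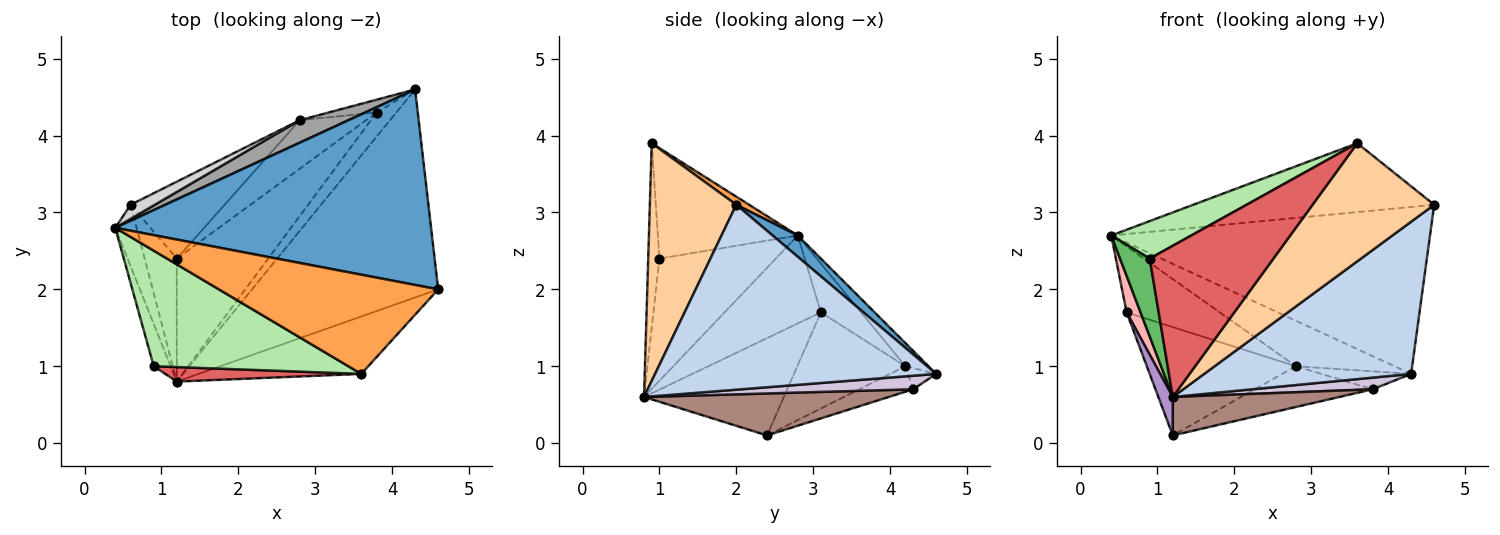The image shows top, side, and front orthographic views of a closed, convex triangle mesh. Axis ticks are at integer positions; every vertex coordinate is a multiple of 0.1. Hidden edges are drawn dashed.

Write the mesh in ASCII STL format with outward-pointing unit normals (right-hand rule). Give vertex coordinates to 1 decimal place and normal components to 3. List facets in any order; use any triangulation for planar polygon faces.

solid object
 facet normal 0.051 0.649 0.759
  outer loop
   vertex 4.3 4.6 0.9
   vertex 0.4 2.8 2.7
   vertex 4.6 2.0 3.1
  endloop
 endfacet
 facet normal 0.626 -0.461 -0.630
  outer loop
   vertex 1.2 0.8 0.6
   vertex 4.3 4.6 0.9
   vertex 4.6 2.0 3.1
  endloop
 endfacet
 facet normal 0.030 0.570 0.821
  outer loop
   vertex 3.6 0.9 3.9
   vertex 4.6 2.0 3.1
   vertex 0.4 2.8 2.7
  endloop
 endfacet
 facet normal 0.539 -0.758 -0.369
  outer loop
   vertex 3.6 0.9 3.9
   vertex 1.2 0.8 0.6
   vertex 4.6 2.0 3.1
  endloop
 endfacet
 facet normal -0.960 -0.245 -0.133
  outer loop
   vertex 0.9 1.0 2.4
   vertex 0.4 2.8 2.7
   vertex 1.2 0.8 0.6
  endloop
 endfacet
 facet normal -0.475 -0.271 0.837
  outer loop
   vertex 0.9 1.0 2.4
   vertex 3.6 0.9 3.9
   vertex 0.4 2.8 2.7
  endloop
 endfacet
 facet normal -0.090 -0.991 0.095
  outer loop
   vertex 0.9 1.0 2.4
   vertex 1.2 0.8 0.6
   vertex 3.6 0.9 3.9
  endloop
 endfacet
 facet normal -0.962 -0.139 -0.234
  outer loop
   vertex 0.6 3.1 1.7
   vertex 1.2 0.8 0.6
   vertex 0.4 2.8 2.7
  endloop
 endfacet
 facet normal -0.945 -0.097 -0.312
  outer loop
   vertex 0.6 3.1 1.7
   vertex 1.2 2.4 0.1
   vertex 1.2 0.8 0.6
  endloop
 endfacet
 facet normal 0.528 -0.370 -0.764
  outer loop
   vertex 3.8 4.3 0.7
   vertex 4.3 4.6 0.9
   vertex 1.2 0.8 0.6
  endloop
 endfacet
 facet normal 0.401 -0.273 -0.874
  outer loop
   vertex 3.8 4.3 0.7
   vertex 1.2 0.8 0.6
   vertex 1.2 2.4 0.1
  endloop
 endfacet
 facet normal -0.509 0.702 -0.498
  outer loop
   vertex 2.8 4.2 1.0
   vertex 1.2 2.4 0.1
   vertex 0.6 3.1 1.7
  endloop
 endfacet
 facet normal -0.282 0.618 -0.734
  outer loop
   vertex 2.8 4.2 1.0
   vertex 3.8 4.3 0.7
   vertex 1.2 2.4 0.1
  endloop
 endfacet
 facet normal -0.248 0.788 -0.563
  outer loop
   vertex 2.8 4.2 1.0
   vertex 4.3 4.6 0.9
   vertex 3.8 4.3 0.7
  endloop
 endfacet
 facet normal -0.205 0.878 0.433
  outer loop
   vertex 2.8 4.2 1.0
   vertex 0.4 2.8 2.7
   vertex 4.3 4.6 0.9
  endloop
 endfacet
 facet normal -0.389 0.901 0.192
  outer loop
   vertex 2.8 4.2 1.0
   vertex 0.6 3.1 1.7
   vertex 0.4 2.8 2.7
  endloop
 endfacet
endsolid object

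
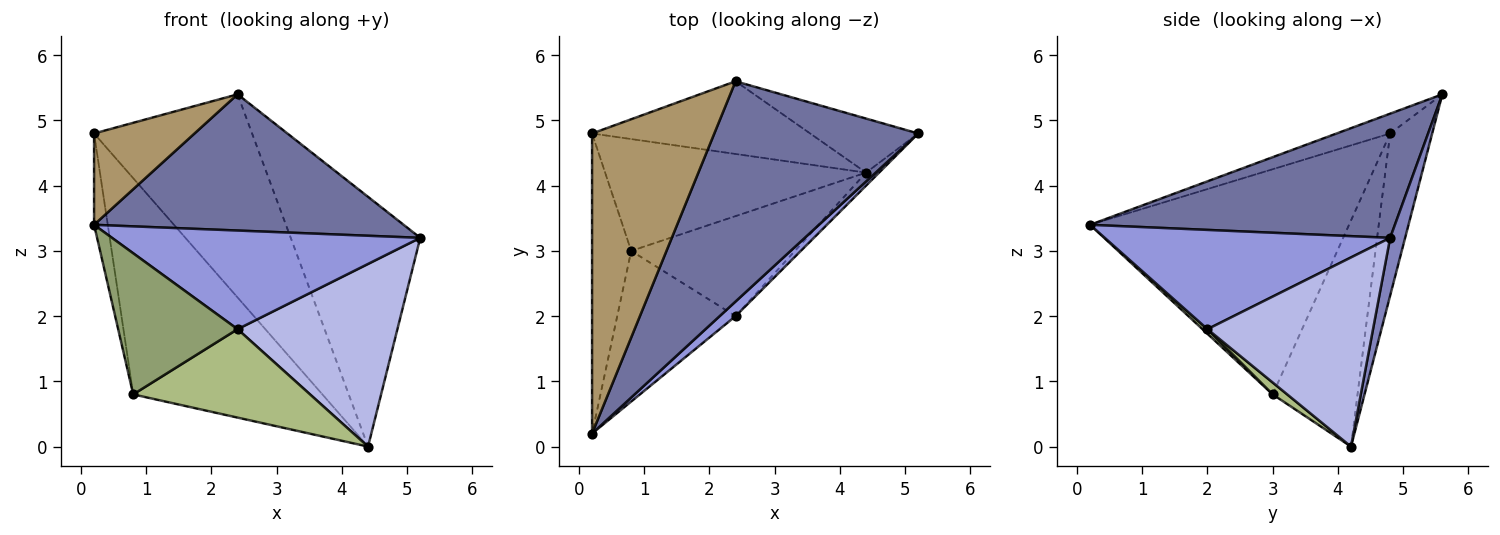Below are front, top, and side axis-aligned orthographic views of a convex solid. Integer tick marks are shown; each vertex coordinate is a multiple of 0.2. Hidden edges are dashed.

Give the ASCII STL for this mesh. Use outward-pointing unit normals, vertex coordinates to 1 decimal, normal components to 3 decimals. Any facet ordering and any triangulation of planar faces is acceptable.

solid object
 facet normal 0.460 -0.467 0.755
  outer loop
   vertex 2.4 5.6 5.4
   vertex 0.2 0.2 3.4
   vertex 5.2 4.8 3.2
  endloop
 endfacet
 facet normal 0.112 0.971 -0.210
  outer loop
   vertex 4.4 4.2 0.0
   vertex 2.4 5.6 5.4
   vertex 5.2 4.8 3.2
  endloop
 endfacet
 facet normal 0.675 -0.729 0.108
  outer loop
   vertex 2.4 2.0 1.8
   vertex 5.2 4.8 3.2
   vertex 0.2 0.2 3.4
  endloop
 endfacet
 facet normal 0.719 -0.694 -0.050
  outer loop
   vertex 2.4 2.0 1.8
   vertex 4.4 4.2 0.0
   vertex 5.2 4.8 3.2
  endloop
 endfacet
 facet normal 0.029 -0.683 -0.729
  outer loop
   vertex 2.4 2.0 1.8
   vertex 0.2 0.2 3.4
   vertex 0.8 3.0 0.8
  endloop
 endfacet
 facet normal 0.054 -0.661 -0.748
  outer loop
   vertex 2.4 2.0 1.8
   vertex 0.8 3.0 0.8
   vertex 4.4 4.2 0.0
  endloop
 endfacet
 facet normal -0.243 0.913 -0.327
  outer loop
   vertex 0.2 4.8 4.8
   vertex 2.4 5.6 5.4
   vertex 4.4 4.2 0.0
  endloop
 endfacet
 facet normal -0.370 0.825 -0.427
  outer loop
   vertex 0.2 4.8 4.8
   vertex 4.4 4.2 0.0
   vertex 0.8 3.0 0.8
  endloop
 endfacet
 facet normal -0.153 -0.288 0.945
  outer loop
   vertex 0.2 4.8 4.8
   vertex 0.2 0.2 3.4
   vertex 2.4 5.6 5.4
  endloop
 endfacet
 facet normal -0.984 0.052 -0.171
  outer loop
   vertex 0.2 4.8 4.8
   vertex 0.8 3.0 0.8
   vertex 0.2 0.2 3.4
  endloop
 endfacet
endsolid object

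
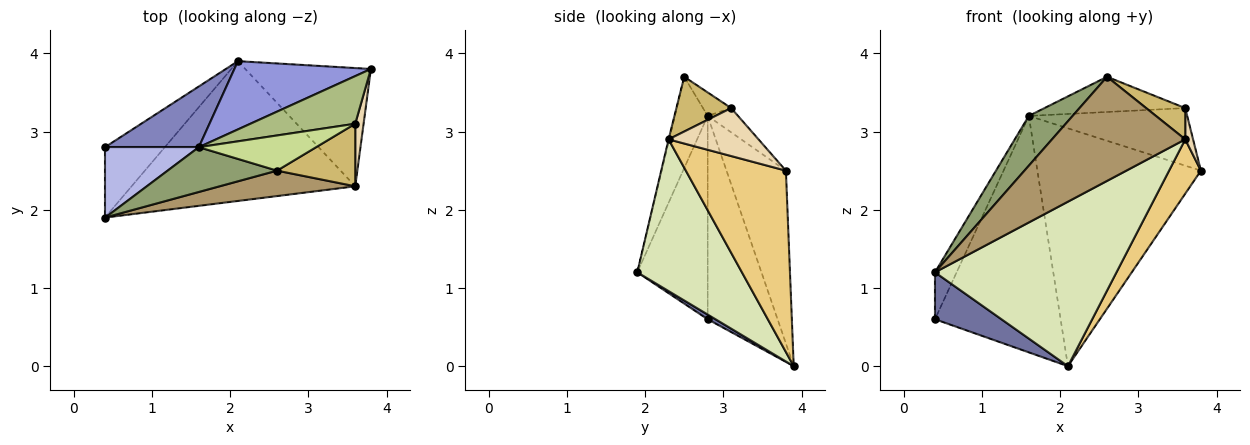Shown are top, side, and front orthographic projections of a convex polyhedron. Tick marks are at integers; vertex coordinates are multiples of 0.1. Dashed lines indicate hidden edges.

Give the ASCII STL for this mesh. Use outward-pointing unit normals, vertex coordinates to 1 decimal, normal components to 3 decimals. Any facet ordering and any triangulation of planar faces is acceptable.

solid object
 facet normal 0.065 -0.554 -0.830
  outer loop
   vertex 2.1 3.9 0.0
   vertex 0.4 1.9 1.2
   vertex 0.4 2.8 0.6
  endloop
 endfacet
 facet normal -0.474 0.853 0.219
  outer loop
   vertex 1.6 2.8 3.2
   vertex 2.1 3.9 0.0
   vertex 0.4 2.8 0.6
  endloop
 endfacet
 facet normal -0.330 0.907 0.260
  outer loop
   vertex 1.6 2.8 3.2
   vertex 3.8 3.8 2.5
   vertex 2.1 3.9 0.0
  endloop
 endfacet
 facet normal -0.874 0.269 0.404
  outer loop
   vertex 1.6 2.8 3.2
   vertex 0.4 2.8 0.6
   vertex 0.4 1.9 1.2
  endloop
 endfacet
 facet normal -0.487 -0.649 0.584
  outer loop
   vertex 1.6 2.8 3.2
   vertex 0.4 1.9 1.2
   vertex 2.6 2.5 3.7
  endloop
 endfacet
 facet normal -0.146 0.762 0.631
  outer loop
   vertex 3.6 3.1 3.3
   vertex 3.8 3.8 2.5
   vertex 1.6 2.8 3.2
  endloop
 endfacet
 facet normal -0.140 0.700 0.700
  outer loop
   vertex 3.6 3.1 3.3
   vertex 1.6 2.8 3.2
   vertex 2.6 2.5 3.7
  endloop
 endfacet
 facet normal 0.402 -0.698 -0.593
  outer loop
   vertex 3.6 2.3 2.9
   vertex 0.4 1.9 1.2
   vertex 2.1 3.9 0.0
  endloop
 endfacet
 facet normal -0.005 -0.971 0.237
  outer loop
   vertex 3.6 2.3 2.9
   vertex 2.6 2.5 3.7
   vertex 0.4 1.9 1.2
  endloop
 endfacet
 facet normal 0.531 -0.379 0.758
  outer loop
   vertex 3.6 2.3 2.9
   vertex 3.6 3.1 3.3
   vertex 2.6 2.5 3.7
  endloop
 endfacet
 facet normal 0.795 -0.253 -0.551
  outer loop
   vertex 3.6 2.3 2.9
   vertex 2.1 3.9 0.0
   vertex 3.8 3.8 2.5
  endloop
 endfacet
 facet normal 0.982 -0.085 0.171
  outer loop
   vertex 3.6 2.3 2.9
   vertex 3.8 3.8 2.5
   vertex 3.6 3.1 3.3
  endloop
 endfacet
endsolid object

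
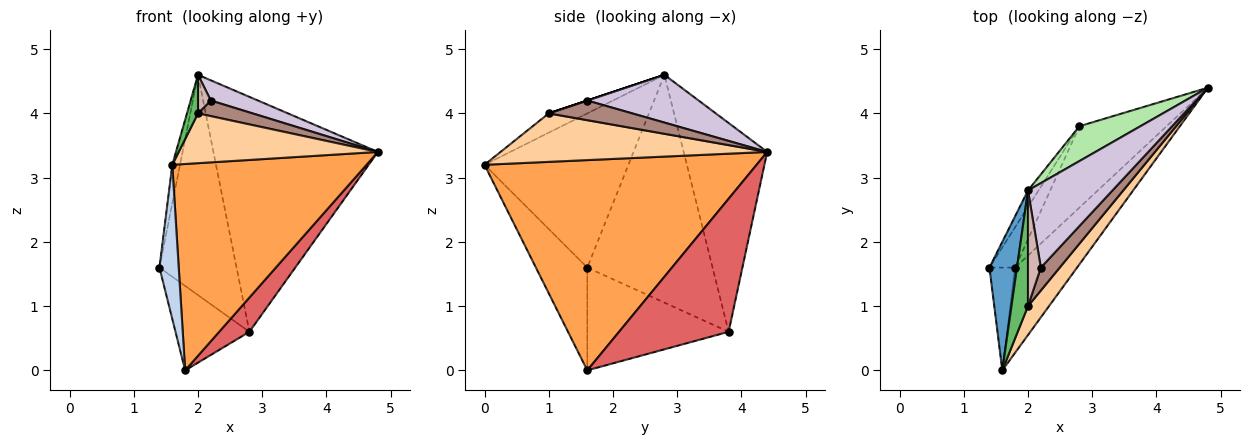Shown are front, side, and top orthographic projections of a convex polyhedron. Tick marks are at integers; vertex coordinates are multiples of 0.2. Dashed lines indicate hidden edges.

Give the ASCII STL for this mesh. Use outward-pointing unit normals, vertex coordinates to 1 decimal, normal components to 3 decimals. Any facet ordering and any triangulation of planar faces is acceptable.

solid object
 facet normal -0.983 0.053 0.176
  outer loop
   vertex 2.0 2.8 4.6
   vertex 1.4 1.6 1.6
   vertex 1.6 0.0 3.2
  endloop
 endfacet
 facet normal -0.912 -0.342 -0.228
  outer loop
   vertex 1.8 1.6 0.0
   vertex 1.6 0.0 3.2
   vertex 1.4 1.6 1.6
  endloop
 endfacet
 facet normal 0.791 -0.565 -0.233
  outer loop
   vertex 1.8 1.6 0.0
   vertex 4.8 4.4 3.4
   vertex 1.6 0.0 3.2
  endloop
 endfacet
 facet normal 0.757 -0.565 0.328
  outer loop
   vertex 2.0 1.0 4.0
   vertex 1.6 0.0 3.2
   vertex 4.8 4.4 3.4
  endloop
 endfacet
 facet normal -0.742 -0.212 0.636
  outer loop
   vertex 2.0 1.0 4.0
   vertex 2.0 2.8 4.6
   vertex 1.6 0.0 3.2
  endloop
 endfacet
 facet normal -0.449 0.884 0.131
  outer loop
   vertex 2.8 3.8 0.6
   vertex 2.0 2.8 4.6
   vertex 4.8 4.4 3.4
  endloop
 endfacet
 facet normal 0.815 -0.225 -0.534
  outer loop
   vertex 2.8 3.8 0.6
   vertex 4.8 4.4 3.4
   vertex 1.8 1.6 0.0
  endloop
 endfacet
 facet normal -0.851 0.524 -0.039
  outer loop
   vertex 2.8 3.8 0.6
   vertex 1.4 1.6 1.6
   vertex 2.0 2.8 4.6
  endloop
 endfacet
 facet normal -0.865 0.452 -0.216
  outer loop
   vertex 2.8 3.8 0.6
   vertex 1.8 1.6 0.0
   vertex 1.4 1.6 1.6
  endloop
 endfacet
 facet normal 0.482 -0.204 0.852
  outer loop
   vertex 2.2 1.6 4.2
   vertex 4.8 4.4 3.4
   vertex 2.0 2.8 4.6
  endloop
 endfacet
 facet normal 0.652 -0.426 0.627
  outer loop
   vertex 2.2 1.6 4.2
   vertex 2.0 1.0 4.0
   vertex 4.8 4.4 3.4
  endloop
 endfacet
 facet normal 0.000 -0.316 0.949
  outer loop
   vertex 2.2 1.6 4.2
   vertex 2.0 2.8 4.6
   vertex 2.0 1.0 4.0
  endloop
 endfacet
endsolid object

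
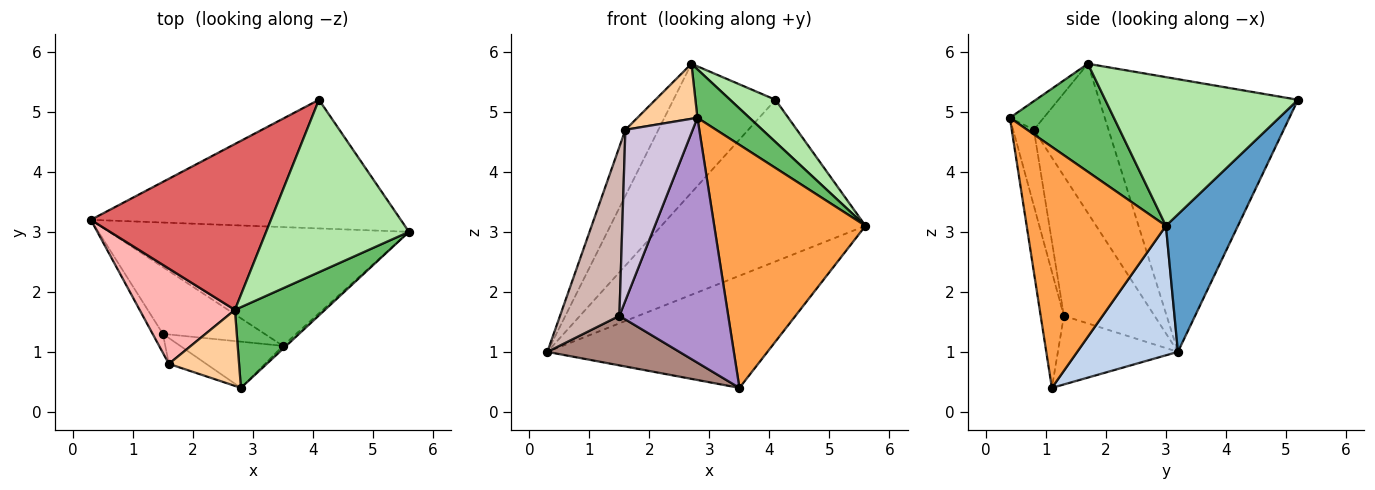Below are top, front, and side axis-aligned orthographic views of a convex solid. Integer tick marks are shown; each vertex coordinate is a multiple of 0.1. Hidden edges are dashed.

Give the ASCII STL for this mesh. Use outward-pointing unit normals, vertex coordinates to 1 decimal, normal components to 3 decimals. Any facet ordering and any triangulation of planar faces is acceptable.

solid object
 facet normal 0.266 0.754 -0.600
  outer loop
   vertex 4.1 5.2 5.2
   vertex 5.6 3.0 3.1
   vertex 0.3 3.2 1.0
  endloop
 endfacet
 facet normal 0.300 0.655 -0.694
  outer loop
   vertex 3.5 1.1 0.4
   vertex 0.3 3.2 1.0
   vertex 5.6 3.0 3.1
  endloop
 endfacet
 facet normal 0.677 -0.736 -0.009
  outer loop
   vertex 3.5 1.1 0.4
   vertex 5.6 3.0 3.1
   vertex 2.8 0.4 4.9
  endloop
 endfacet
 facet normal -0.314 -0.557 0.769
  outer loop
   vertex 2.7 1.7 5.8
   vertex 1.6 0.8 4.7
   vertex 2.8 0.4 4.9
  endloop
 endfacet
 facet normal 0.717 -0.359 0.598
  outer loop
   vertex 2.7 1.7 5.8
   vertex 2.8 0.4 4.9
   vertex 5.6 3.0 3.1
  endloop
 endfacet
 facet normal 0.711 -0.167 0.683
  outer loop
   vertex 2.7 1.7 5.8
   vertex 5.6 3.0 3.1
   vertex 4.1 5.2 5.2
  endloop
 endfacet
 facet normal -0.767 0.394 0.507
  outer loop
   vertex 2.7 1.7 5.8
   vertex 4.1 5.2 5.2
   vertex 0.3 3.2 1.0
  endloop
 endfacet
 facet normal -0.790 0.349 0.504
  outer loop
   vertex 2.7 1.7 5.8
   vertex 0.3 3.2 1.0
   vertex 1.6 0.8 4.7
  endloop
 endfacet
 facet normal -0.205 -0.962 -0.182
  outer loop
   vertex 1.5 1.3 1.6
   vertex 3.5 1.1 0.4
   vertex 2.8 0.4 4.9
  endloop
 endfacet
 facet normal -0.291 -0.946 -0.143
  outer loop
   vertex 1.5 1.3 1.6
   vertex 2.8 0.4 4.9
   vertex 1.6 0.8 4.7
  endloop
 endfacet
 facet normal -0.476 -0.524 -0.706
  outer loop
   vertex 1.5 1.3 1.6
   vertex 0.3 3.2 1.0
   vertex 3.5 1.1 0.4
  endloop
 endfacet
 facet normal -0.835 -0.547 -0.061
  outer loop
   vertex 1.5 1.3 1.6
   vertex 1.6 0.8 4.7
   vertex 0.3 3.2 1.0
  endloop
 endfacet
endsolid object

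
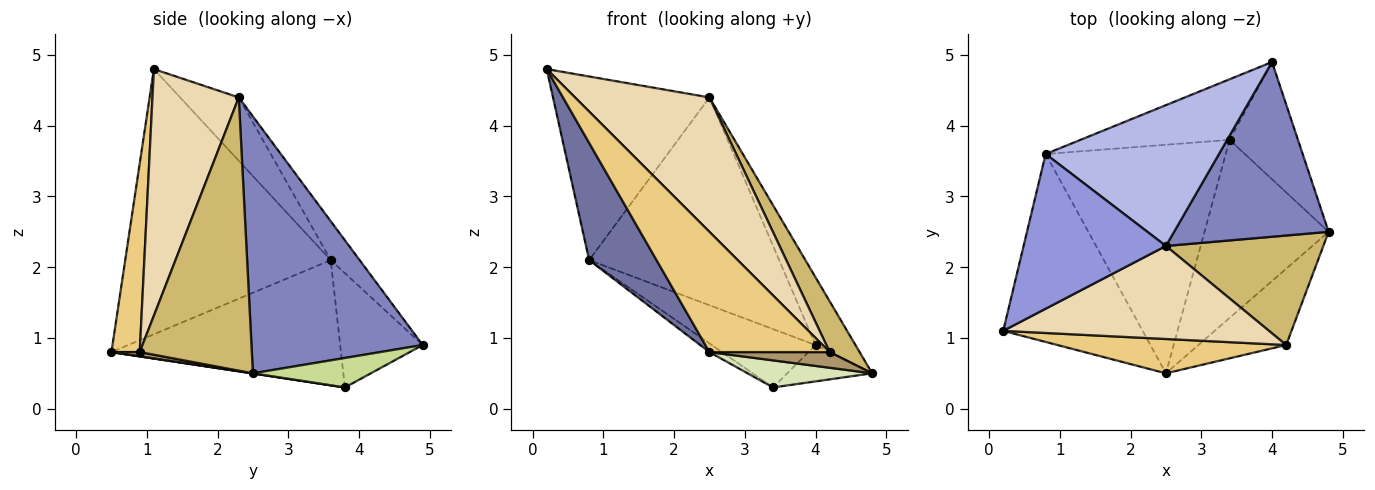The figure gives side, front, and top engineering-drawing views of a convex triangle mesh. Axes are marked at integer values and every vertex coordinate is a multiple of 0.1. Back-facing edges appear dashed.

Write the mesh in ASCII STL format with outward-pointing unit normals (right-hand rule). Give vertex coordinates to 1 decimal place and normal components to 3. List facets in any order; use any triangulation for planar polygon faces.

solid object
 facet normal -0.850 -0.279 -0.447
  outer loop
   vertex 0.8 3.6 2.1
   vertex 2.5 0.5 0.8
   vertex 0.2 1.1 4.8
  endloop
 endfacet
 facet normal 0.840 0.196 0.506
  outer loop
   vertex 2.5 2.3 4.4
   vertex 4.8 2.5 0.5
   vertex 4.0 4.9 0.9
  endloop
 endfacet
 facet normal -0.276 0.735 0.619
  outer loop
   vertex 2.5 2.3 4.4
   vertex 0.8 3.6 2.1
   vertex 0.2 1.1 4.8
  endloop
 endfacet
 facet normal -0.125 0.821 0.557
  outer loop
   vertex 2.5 2.3 4.4
   vertex 4.0 4.9 0.9
   vertex 0.8 3.6 2.1
  endloop
 endfacet
 facet normal -0.483 0.607 -0.630
  outer loop
   vertex 3.4 3.8 0.3
   vertex 0.8 3.6 2.1
   vertex 4.0 4.9 0.9
  endloop
 endfacet
 facet normal -0.571 0.031 -0.821
  outer loop
   vertex 3.4 3.8 0.3
   vertex 2.5 0.5 0.8
   vertex 0.8 3.6 2.1
  endloop
 endfacet
 facet normal 0.381 0.274 -0.883
  outer loop
   vertex 3.4 3.8 0.3
   vertex 4.0 4.9 0.9
   vertex 4.8 2.5 0.5
  endloop
 endfacet
 facet normal 0.002 -0.150 -0.989
  outer loop
   vertex 3.4 3.8 0.3
   vertex 4.8 2.5 0.5
   vertex 2.5 0.5 0.8
  endloop
 endfacet
 facet normal 0.047 -0.201 -0.978
  outer loop
   vertex 4.2 0.9 0.8
   vertex 2.5 0.5 0.8
   vertex 4.8 2.5 0.5
  endloop
 endfacet
 facet normal 0.844 -0.225 0.486
  outer loop
   vertex 4.2 0.9 0.8
   vertex 4.8 2.5 0.5
   vertex 2.5 2.3 4.4
  endloop
 endfacet
 facet normal 0.221 -0.938 0.268
  outer loop
   vertex 4.2 0.9 0.8
   vertex 0.2 1.1 4.8
   vertex 2.5 0.5 0.8
  endloop
 endfacet
 facet normal 0.467 -0.727 0.503
  outer loop
   vertex 4.2 0.9 0.8
   vertex 2.5 2.3 4.4
   vertex 0.2 1.1 4.8
  endloop
 endfacet
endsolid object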